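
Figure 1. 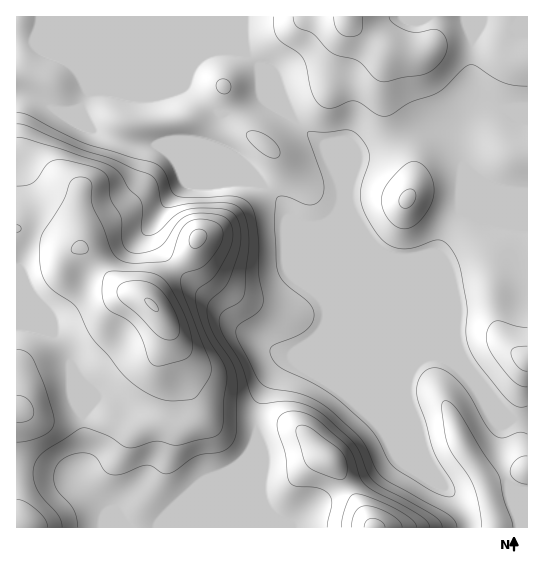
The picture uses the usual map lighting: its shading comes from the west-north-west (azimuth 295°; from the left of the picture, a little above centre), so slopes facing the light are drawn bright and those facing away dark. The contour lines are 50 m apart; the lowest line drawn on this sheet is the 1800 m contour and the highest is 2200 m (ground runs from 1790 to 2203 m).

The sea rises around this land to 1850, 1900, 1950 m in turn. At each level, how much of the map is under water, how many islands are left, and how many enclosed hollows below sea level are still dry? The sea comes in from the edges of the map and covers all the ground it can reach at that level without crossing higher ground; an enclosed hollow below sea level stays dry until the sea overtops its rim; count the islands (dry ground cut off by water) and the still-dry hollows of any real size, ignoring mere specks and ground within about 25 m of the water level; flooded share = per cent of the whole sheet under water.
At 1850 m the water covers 50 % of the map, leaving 1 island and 0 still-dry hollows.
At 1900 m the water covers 60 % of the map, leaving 0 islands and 0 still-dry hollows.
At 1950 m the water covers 73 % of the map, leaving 0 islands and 0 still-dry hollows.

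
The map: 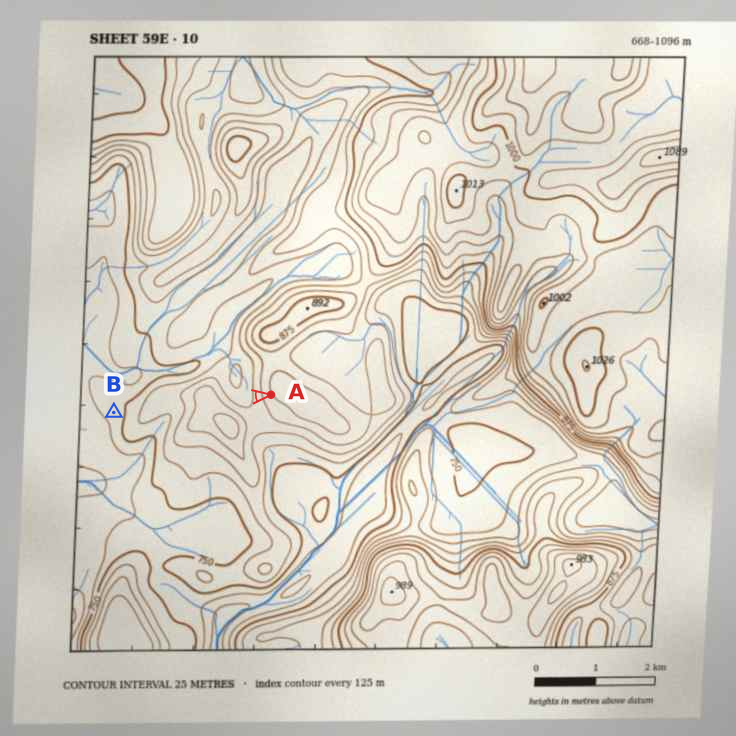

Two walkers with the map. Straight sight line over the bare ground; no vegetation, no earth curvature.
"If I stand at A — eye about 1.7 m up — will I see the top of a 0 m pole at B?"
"No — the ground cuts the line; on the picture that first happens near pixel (224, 400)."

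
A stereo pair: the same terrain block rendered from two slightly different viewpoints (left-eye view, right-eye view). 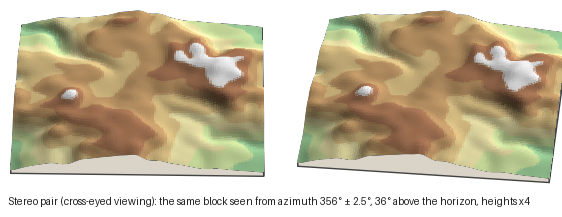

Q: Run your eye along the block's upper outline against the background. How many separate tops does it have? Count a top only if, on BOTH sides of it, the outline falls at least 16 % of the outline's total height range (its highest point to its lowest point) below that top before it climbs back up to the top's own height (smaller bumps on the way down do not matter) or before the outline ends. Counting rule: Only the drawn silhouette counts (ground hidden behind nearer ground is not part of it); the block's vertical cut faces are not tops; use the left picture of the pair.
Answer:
1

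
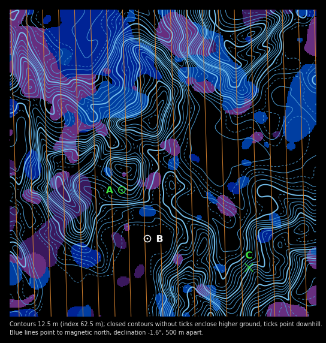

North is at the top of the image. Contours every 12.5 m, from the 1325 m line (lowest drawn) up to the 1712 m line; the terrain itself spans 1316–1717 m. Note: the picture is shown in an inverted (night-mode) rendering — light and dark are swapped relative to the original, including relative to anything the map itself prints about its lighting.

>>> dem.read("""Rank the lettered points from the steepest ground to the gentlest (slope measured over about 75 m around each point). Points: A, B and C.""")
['C', 'A', 'B']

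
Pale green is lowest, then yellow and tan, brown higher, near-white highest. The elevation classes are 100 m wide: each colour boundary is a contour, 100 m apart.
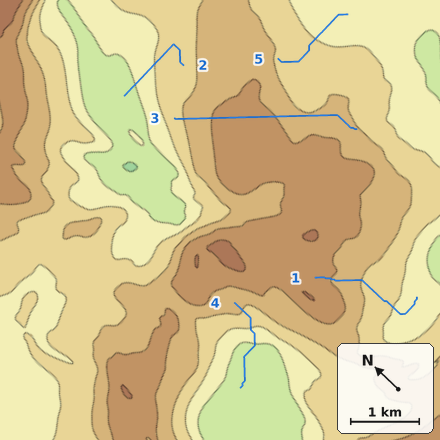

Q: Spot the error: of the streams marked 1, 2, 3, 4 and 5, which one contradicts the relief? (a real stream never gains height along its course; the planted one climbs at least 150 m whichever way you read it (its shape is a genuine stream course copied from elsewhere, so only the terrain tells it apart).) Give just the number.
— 3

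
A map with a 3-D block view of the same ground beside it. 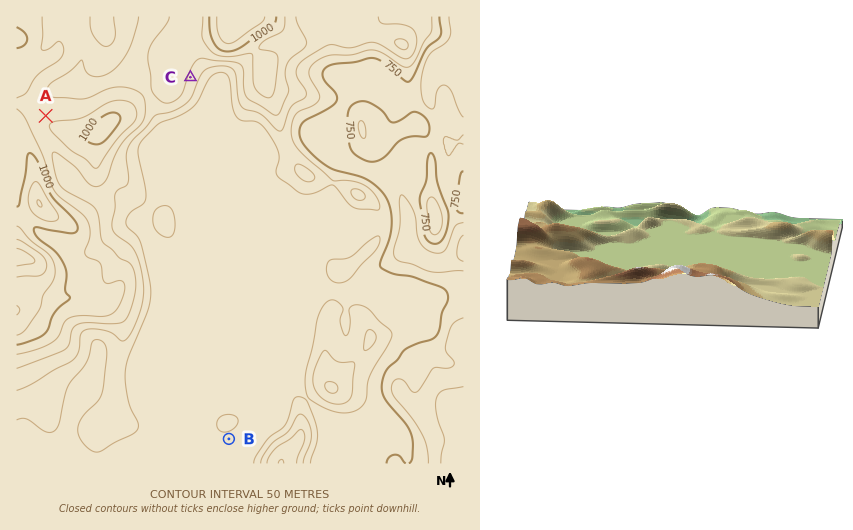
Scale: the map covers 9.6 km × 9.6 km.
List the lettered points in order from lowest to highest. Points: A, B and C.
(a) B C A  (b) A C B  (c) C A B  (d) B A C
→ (a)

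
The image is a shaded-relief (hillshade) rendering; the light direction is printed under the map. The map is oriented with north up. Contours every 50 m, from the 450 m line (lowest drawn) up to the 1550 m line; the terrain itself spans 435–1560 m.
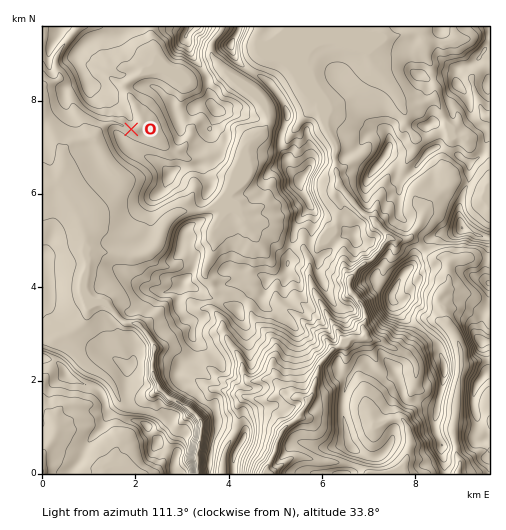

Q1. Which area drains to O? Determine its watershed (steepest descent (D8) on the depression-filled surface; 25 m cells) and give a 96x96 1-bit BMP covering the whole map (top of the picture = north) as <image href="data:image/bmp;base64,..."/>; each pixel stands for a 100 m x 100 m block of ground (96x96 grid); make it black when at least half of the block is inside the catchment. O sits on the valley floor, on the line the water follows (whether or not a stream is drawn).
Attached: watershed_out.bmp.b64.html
<image width="96" height="96" href="data:image/bmp;base64,Qk2+BAAAAAAAAD4AAAAoAAAAYAAAAGAAAAABAAEAAAAAAIAEAAATCwAAEwsAAAIAAAAAAAAA////AAAAAAAAAAAAAAAAAAAAAAAAAAAAAAAAAAAAAAAAAAAAAAAAAAAAAAAAAAAAAAAAAAAAAAAAAAAAAAAAAAAAAAAAAAAAAAAAAAAAAAAAAAAAAAAAAAAAAAAAAAAAAAAAAAAAAAAAAAAAAAAAAAAAAAAAAAAAAAAAAAAAAAAAAAAAAAAAAAAAAAAAAAAAAAAAAAAAAAAAAAAAAAAAAAAAAAAAAAAAAAAAAAAAAAAAAAAAAAAAAAAAAAAAAAAAAAAAAAAAAAAAAAAAAAAAAAAAAAAAAAAAAAAAAAAAAAAAAAAAAAAAAAAAAAAAAAAAAAAAAAAAAAAAAAAAAAAAAAAAAAAAAAAAAAAAAAAAAAAAAAAAAAAAAAAAAAAAAAAAAAAAAAAAAAAAAAAAAAAAAAAAAAAAAAAAAAAAAAAAAAAAAAAAAAAAAAAAAAAAAAAAAAAAAAAAAAAAAAAAAAAAAAAAAAAAAAAAAAAAAAAAAAAAAAAAAAAAAAAAAAAAAAAAAAAAAAAAAAAAAAAAAAAAAAAAAAAAAAAAAAAAAAAAAAAAAAAAAAAAAAAAAAAAAAAAAAAAAAAAAAAAAAAAAAAAAAAAAAAAAAAAAAAAAAAAAAAAAAAAAAAAAAAAAAAAAAAAAAAAAAAAAAAAAAAAAAAAAAAAAAAAAAAAAAAAAAAAAAAAAAAAAAAAAAAAAAAAAAAAAAAAAAAAAAAAAAAAAAAAAAAAAAAAAAAAAAAAAAAAAAAAAAAAAAAAAAAAAAAAAAAAAAAAAAAAAAAAAAAAAAAAAAAAAAAAAAAAAAAAAAAAAAAAAAAAAAAAAAAAAAAAAAAAAAAAAAAAAAAAAAAAAAAAAAAAAAAAAAAAAAAAAAAAAAAAAAAAAAAAAAAAAAAAAAAAAAAAAAAAAAAAAAAAAAAAAAAAAAAAAAAAAAAAAAAAAAAAAAAAAAAAAAAAAAAAAAAAAAAAAAAAAAAAAAAAAAAAAAAAAAAAAAAAAAAAAAAAAAAAAAAAAAAAAAAAAAAAAAAAAAAAAAAAAAAAAAAAAAAAAAAAAAAAAAA4AAAAAAAAAAAAAAB/8AAAAAAAAAAAAAH/+AAAAAAAAAAAAAf//AAAAAAAAAAAAB///AAAAAAAAAAAAD//+AAAAAAAAAAAAD//+AAAAAAAAAAAAB//+AAAAAAAAAAAAB//8AAAAAAAAAAAAB//8AAAAAAAAAAAAB//+AAAAAAAAAAAAB//+AAAAAAAAAAAAD//+AAAAAAAAAAAAH//+AAAAAAAAAAAAP//8AAAAAAAAAAAAf//8AAAAAAAAAAAA///8AAAAAAAAAAAB///8AAAAAAAAAAAP///8AAAAAAAAAAAf///4AAAAAAAAAAAf///4AAAAAAAAAAA////4AAAAAAAAAAA////wAAAAAAAAAAB////gAAAAAAAAAAB////AAAAAAAAAAAA////AAAAAAAAAAAAf///AAAAAAAAAAAAP//+AAAAAAAAAAAAD//+AAAAAAAAAAAAAH/+AAAAAAAAAAAAAD//AAAAAAAAAAA="/>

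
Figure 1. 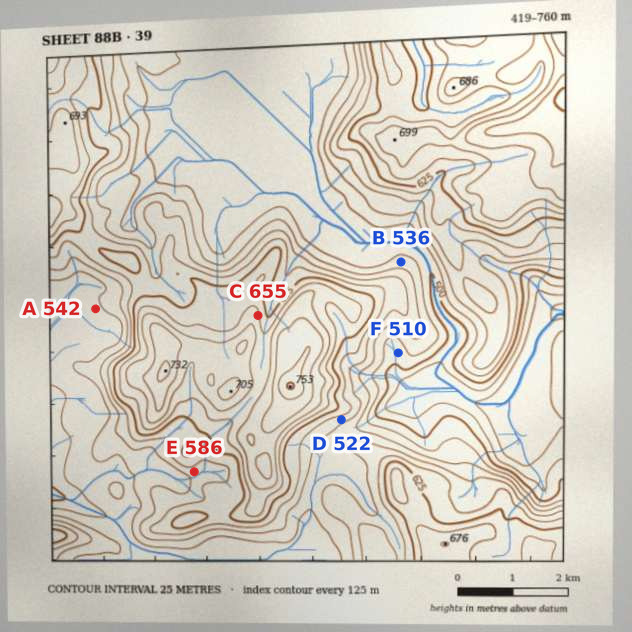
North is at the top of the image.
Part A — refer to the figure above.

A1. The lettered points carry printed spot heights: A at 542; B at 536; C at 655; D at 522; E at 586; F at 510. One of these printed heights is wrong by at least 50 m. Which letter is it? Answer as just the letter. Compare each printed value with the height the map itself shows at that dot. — D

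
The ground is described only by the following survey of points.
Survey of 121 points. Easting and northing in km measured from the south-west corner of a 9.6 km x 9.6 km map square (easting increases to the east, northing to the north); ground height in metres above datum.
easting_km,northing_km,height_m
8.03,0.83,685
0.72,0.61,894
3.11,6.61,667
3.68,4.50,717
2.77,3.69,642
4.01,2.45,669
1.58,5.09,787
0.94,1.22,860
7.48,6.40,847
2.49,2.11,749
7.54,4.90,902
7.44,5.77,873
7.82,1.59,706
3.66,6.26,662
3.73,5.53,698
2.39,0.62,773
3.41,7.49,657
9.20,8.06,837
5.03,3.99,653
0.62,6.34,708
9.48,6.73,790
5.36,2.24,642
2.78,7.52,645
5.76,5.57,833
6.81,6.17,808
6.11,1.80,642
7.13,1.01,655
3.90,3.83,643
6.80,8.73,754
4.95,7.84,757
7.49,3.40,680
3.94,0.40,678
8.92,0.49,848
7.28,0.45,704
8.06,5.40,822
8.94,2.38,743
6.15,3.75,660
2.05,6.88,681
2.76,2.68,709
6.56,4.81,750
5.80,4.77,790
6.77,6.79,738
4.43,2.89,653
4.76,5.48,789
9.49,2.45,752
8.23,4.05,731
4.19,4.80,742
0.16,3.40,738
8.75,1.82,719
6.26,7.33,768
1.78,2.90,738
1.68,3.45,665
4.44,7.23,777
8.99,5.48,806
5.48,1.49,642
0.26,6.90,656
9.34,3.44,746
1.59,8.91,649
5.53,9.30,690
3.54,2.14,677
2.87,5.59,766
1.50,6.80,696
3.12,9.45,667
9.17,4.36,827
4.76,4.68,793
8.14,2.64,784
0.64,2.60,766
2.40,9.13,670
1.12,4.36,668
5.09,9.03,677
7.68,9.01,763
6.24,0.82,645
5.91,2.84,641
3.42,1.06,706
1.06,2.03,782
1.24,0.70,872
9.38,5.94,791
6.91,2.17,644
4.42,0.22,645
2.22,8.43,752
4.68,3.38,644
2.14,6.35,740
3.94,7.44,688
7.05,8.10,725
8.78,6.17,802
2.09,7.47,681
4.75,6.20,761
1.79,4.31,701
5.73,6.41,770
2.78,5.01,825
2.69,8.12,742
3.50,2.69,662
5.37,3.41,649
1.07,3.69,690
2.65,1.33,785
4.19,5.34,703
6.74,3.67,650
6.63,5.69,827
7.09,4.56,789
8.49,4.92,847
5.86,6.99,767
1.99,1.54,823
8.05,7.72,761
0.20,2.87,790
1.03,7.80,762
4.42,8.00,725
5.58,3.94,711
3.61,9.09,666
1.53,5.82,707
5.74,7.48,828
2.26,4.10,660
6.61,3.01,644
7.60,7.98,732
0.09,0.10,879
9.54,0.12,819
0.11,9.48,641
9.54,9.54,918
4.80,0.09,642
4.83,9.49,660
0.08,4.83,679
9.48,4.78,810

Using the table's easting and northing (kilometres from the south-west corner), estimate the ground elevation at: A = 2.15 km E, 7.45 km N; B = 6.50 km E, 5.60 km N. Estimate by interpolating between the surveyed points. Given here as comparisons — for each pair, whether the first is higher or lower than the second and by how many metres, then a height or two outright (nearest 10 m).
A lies lower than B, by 140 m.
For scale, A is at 670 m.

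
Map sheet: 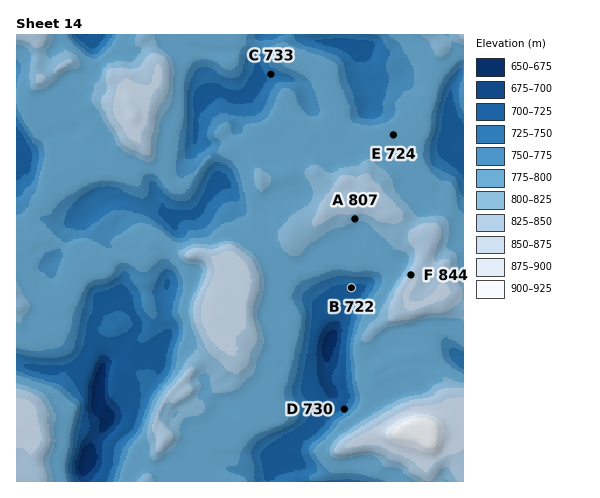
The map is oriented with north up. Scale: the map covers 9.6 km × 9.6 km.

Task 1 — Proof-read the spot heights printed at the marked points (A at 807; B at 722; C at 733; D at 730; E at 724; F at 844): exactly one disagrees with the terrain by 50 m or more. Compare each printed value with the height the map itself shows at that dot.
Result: E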